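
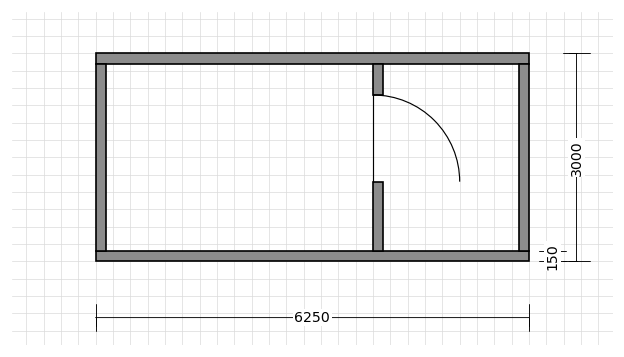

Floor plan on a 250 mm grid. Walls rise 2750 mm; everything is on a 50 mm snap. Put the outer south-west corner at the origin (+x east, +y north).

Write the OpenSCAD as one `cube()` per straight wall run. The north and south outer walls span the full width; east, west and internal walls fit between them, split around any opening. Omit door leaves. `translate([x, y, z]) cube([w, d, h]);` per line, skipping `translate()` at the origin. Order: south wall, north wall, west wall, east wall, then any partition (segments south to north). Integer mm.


cube([6250, 150, 2750]);
translate([0, 2850, 0]) cube([6250, 150, 2750]);
translate([0, 150, 0]) cube([150, 2700, 2750]);
translate([6100, 150, 0]) cube([150, 2700, 2750]);
translate([4000, 150, 0]) cube([150, 1000, 2750]);
translate([4000, 2400, 0]) cube([150, 450, 2750]);


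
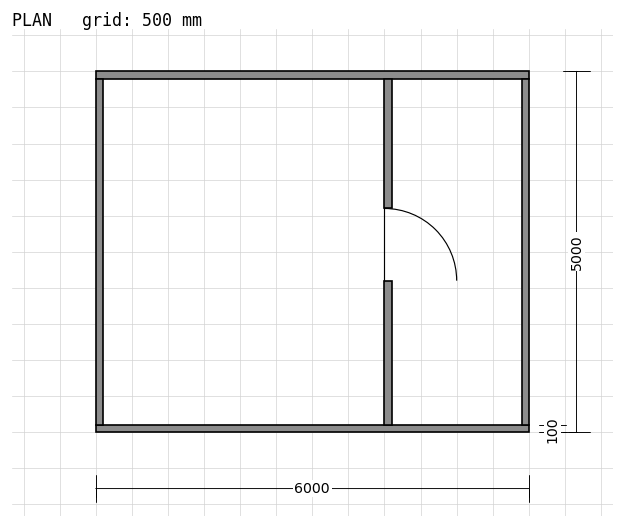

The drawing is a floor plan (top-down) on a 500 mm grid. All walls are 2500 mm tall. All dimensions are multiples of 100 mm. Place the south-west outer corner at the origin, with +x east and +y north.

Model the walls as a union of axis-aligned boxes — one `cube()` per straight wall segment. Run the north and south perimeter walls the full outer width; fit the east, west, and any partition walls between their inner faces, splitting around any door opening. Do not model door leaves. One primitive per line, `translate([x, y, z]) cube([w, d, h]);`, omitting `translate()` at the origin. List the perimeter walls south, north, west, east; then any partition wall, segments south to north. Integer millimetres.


cube([6000, 100, 2500]);
translate([0, 4900, 0]) cube([6000, 100, 2500]);
translate([0, 100, 0]) cube([100, 4800, 2500]);
translate([5900, 100, 0]) cube([100, 4800, 2500]);
translate([4000, 100, 0]) cube([100, 2000, 2500]);
translate([4000, 3100, 0]) cube([100, 1800, 2500]);


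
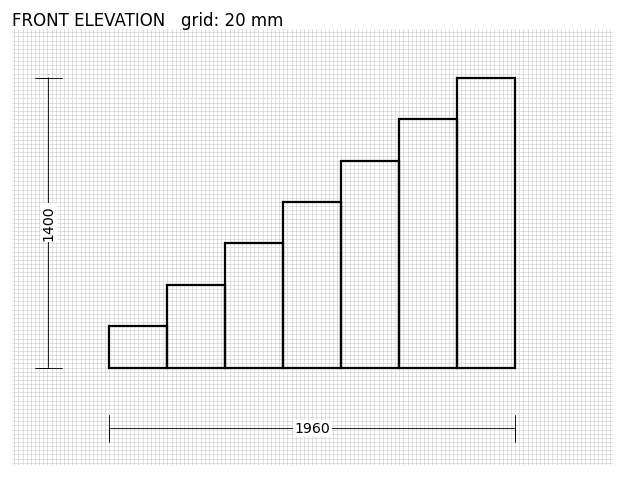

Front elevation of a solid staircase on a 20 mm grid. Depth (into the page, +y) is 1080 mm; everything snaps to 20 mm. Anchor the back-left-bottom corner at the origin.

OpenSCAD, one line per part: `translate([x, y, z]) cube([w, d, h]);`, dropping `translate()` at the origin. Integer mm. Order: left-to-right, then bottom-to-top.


cube([280, 1080, 200]);
translate([280, 0, 0]) cube([280, 1080, 400]);
translate([560, 0, 0]) cube([280, 1080, 600]);
translate([840, 0, 0]) cube([280, 1080, 800]);
translate([1120, 0, 0]) cube([280, 1080, 1000]);
translate([1400, 0, 0]) cube([280, 1080, 1200]);
translate([1680, 0, 0]) cube([280, 1080, 1400]);


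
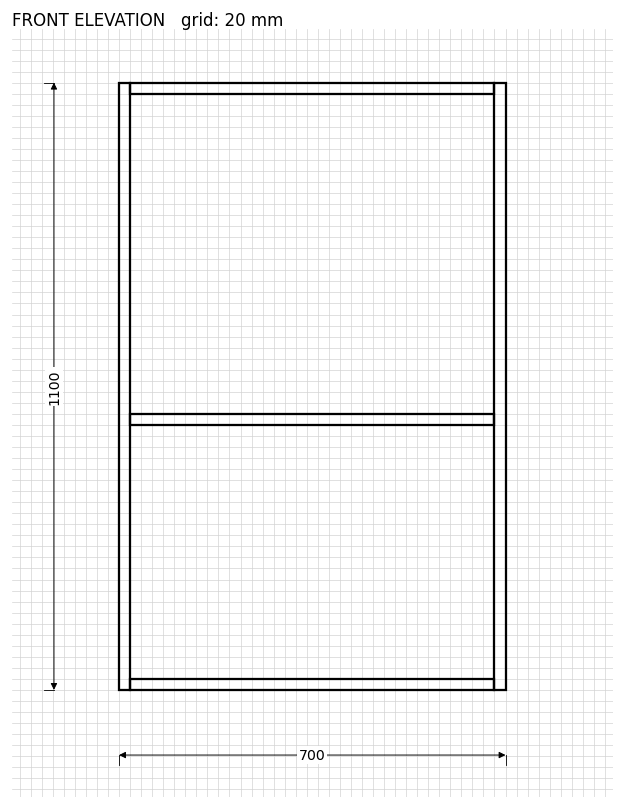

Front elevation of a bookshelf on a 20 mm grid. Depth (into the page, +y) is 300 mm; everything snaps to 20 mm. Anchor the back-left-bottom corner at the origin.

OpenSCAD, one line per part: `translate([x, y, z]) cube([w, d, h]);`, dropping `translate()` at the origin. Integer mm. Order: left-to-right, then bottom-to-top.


cube([20, 300, 1100]);
translate([20, 0, 0]) cube([660, 300, 20]);
translate([20, 0, 480]) cube([660, 300, 20]);
translate([20, 0, 1080]) cube([660, 300, 20]);
translate([680, 0, 0]) cube([20, 300, 1100]);


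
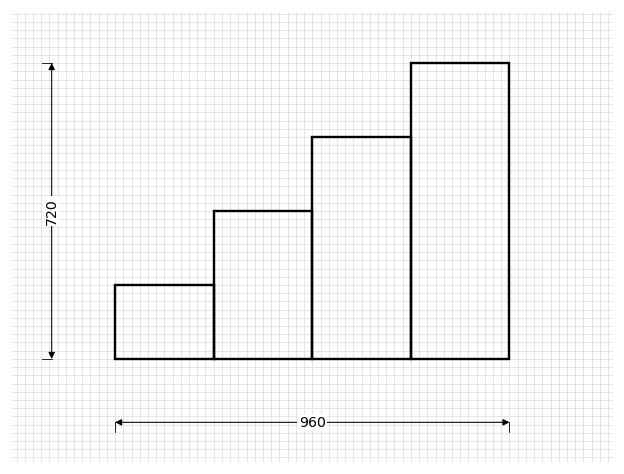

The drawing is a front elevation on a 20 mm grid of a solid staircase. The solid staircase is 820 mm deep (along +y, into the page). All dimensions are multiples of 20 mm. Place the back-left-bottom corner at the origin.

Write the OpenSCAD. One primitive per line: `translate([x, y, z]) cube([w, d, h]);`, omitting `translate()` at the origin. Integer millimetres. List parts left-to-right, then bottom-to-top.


cube([240, 820, 180]);
translate([240, 0, 0]) cube([240, 820, 360]);
translate([480, 0, 0]) cube([240, 820, 540]);
translate([720, 0, 0]) cube([240, 820, 720]);


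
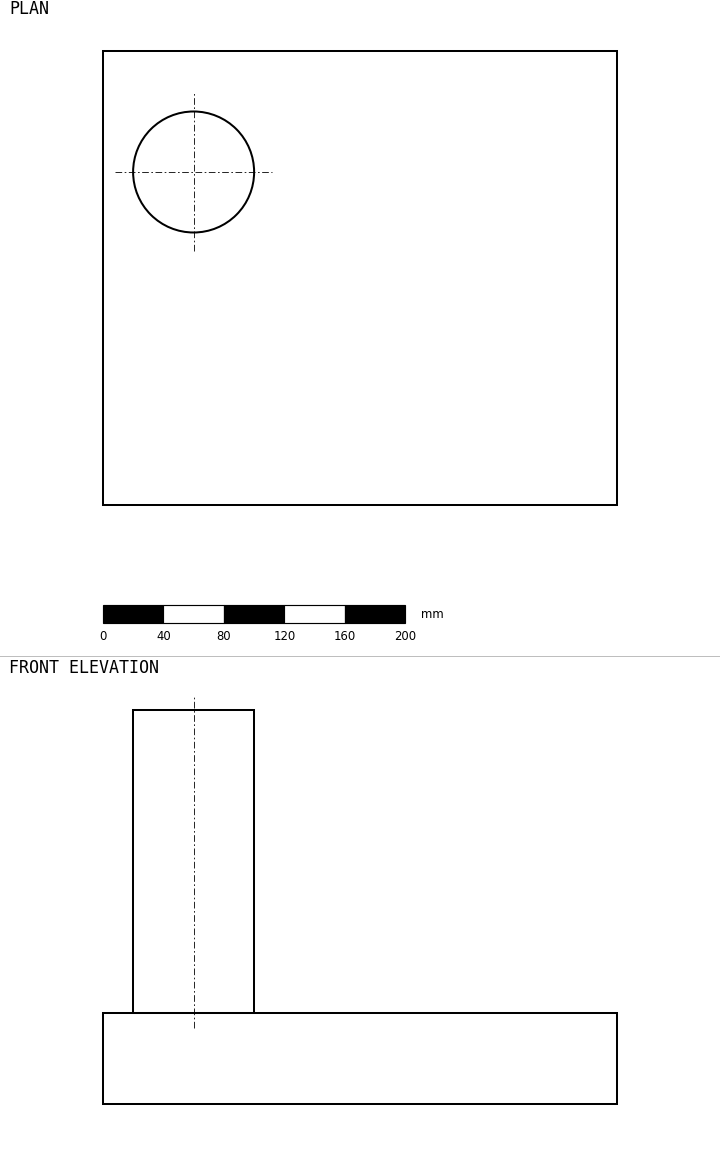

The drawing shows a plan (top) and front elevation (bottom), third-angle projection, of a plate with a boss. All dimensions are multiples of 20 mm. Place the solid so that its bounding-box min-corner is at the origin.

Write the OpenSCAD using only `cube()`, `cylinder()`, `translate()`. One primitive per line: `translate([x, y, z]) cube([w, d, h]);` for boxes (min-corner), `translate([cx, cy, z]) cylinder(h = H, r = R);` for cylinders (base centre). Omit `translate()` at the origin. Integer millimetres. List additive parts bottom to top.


cube([340, 300, 60]);
translate([60, 220, 60]) cylinder(h = 200, r = 40);


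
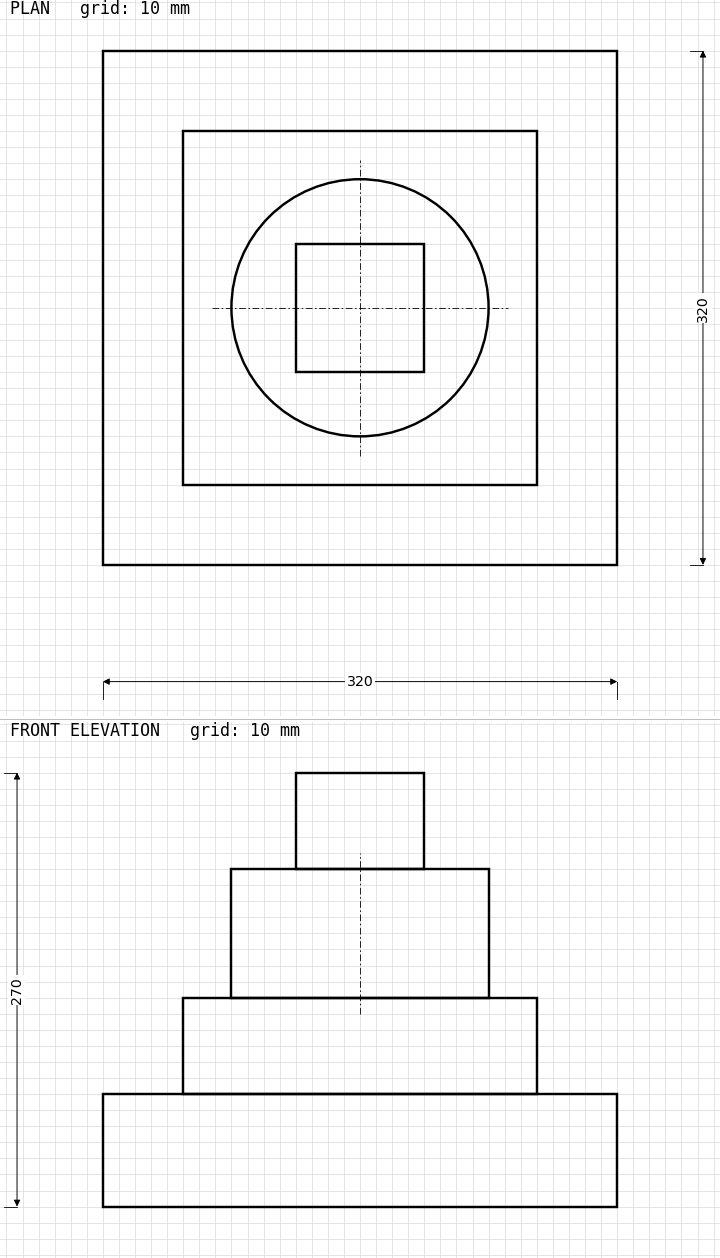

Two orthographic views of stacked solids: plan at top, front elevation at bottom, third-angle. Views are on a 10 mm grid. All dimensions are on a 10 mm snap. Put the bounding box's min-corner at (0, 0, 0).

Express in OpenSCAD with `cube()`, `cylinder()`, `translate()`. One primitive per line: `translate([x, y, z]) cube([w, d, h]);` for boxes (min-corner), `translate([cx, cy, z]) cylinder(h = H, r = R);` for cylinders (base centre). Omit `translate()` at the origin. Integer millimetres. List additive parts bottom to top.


cube([320, 320, 70]);
translate([50, 50, 70]) cube([220, 220, 60]);
translate([160, 160, 130]) cylinder(h = 80, r = 80);
translate([120, 120, 210]) cube([80, 80, 60]);


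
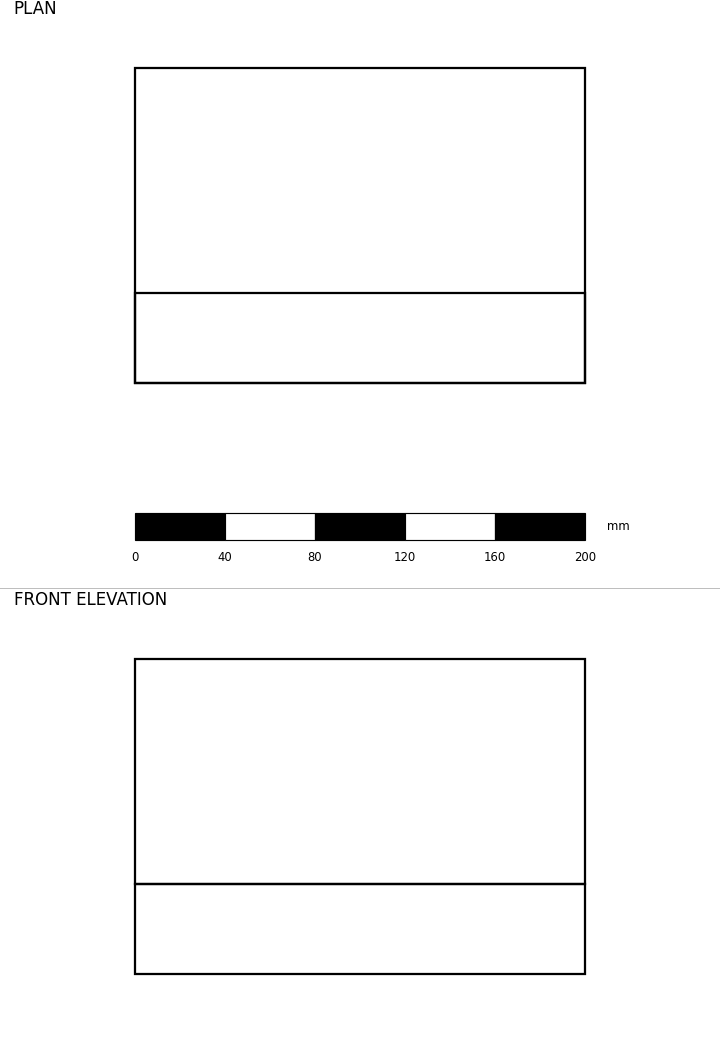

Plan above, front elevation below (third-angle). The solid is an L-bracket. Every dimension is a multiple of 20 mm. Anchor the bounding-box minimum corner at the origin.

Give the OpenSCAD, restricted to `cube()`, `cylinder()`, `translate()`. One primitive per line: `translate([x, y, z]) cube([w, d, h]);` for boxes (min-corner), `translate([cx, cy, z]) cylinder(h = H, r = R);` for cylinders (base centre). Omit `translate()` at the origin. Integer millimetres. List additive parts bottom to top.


cube([200, 140, 40]);
translate([0, 0, 40]) cube([200, 40, 100]);


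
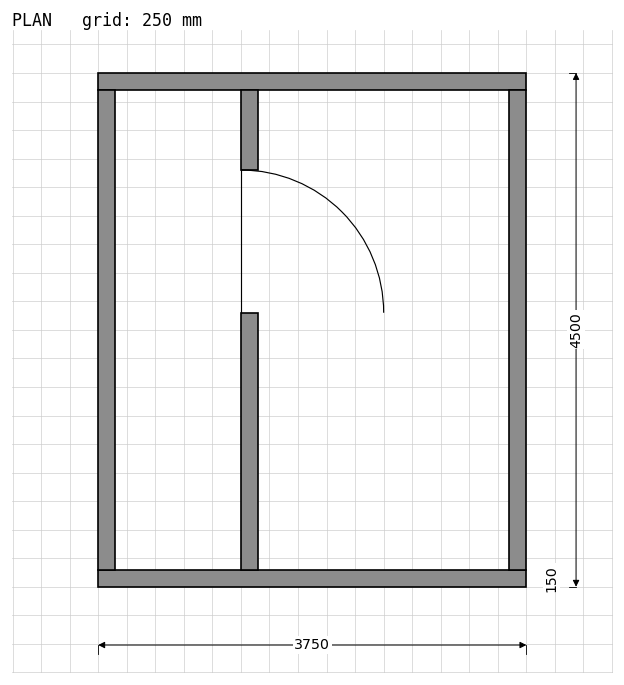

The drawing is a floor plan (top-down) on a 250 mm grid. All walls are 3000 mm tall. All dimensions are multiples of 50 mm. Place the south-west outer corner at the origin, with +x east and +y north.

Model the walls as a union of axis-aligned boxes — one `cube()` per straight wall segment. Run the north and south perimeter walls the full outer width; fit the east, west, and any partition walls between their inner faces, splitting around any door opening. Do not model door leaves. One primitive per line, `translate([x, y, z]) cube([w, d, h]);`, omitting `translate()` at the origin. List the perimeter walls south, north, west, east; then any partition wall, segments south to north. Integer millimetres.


cube([3750, 150, 3000]);
translate([0, 4350, 0]) cube([3750, 150, 3000]);
translate([0, 150, 0]) cube([150, 4200, 3000]);
translate([3600, 150, 0]) cube([150, 4200, 3000]);
translate([1250, 150, 0]) cube([150, 2250, 3000]);
translate([1250, 3650, 0]) cube([150, 700, 3000]);


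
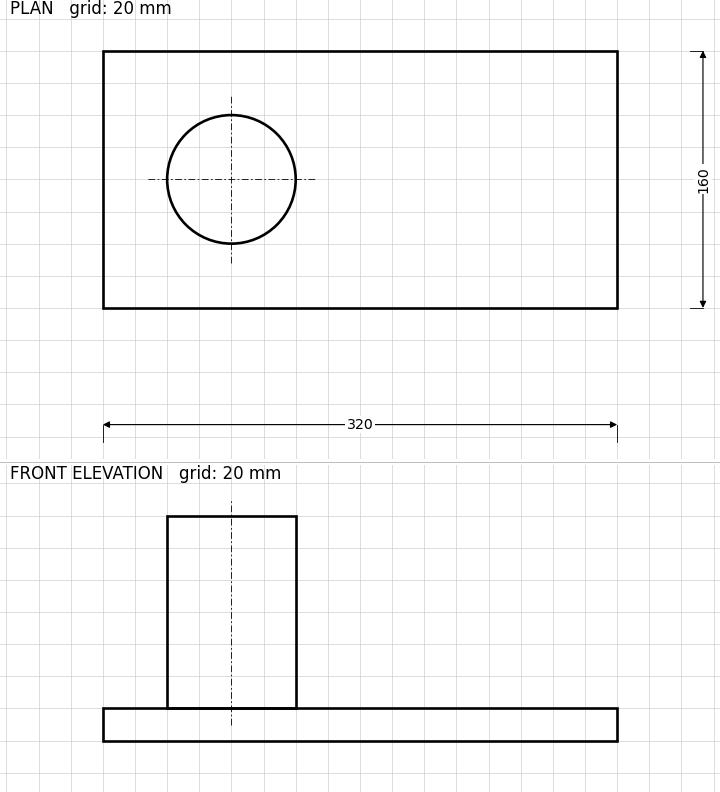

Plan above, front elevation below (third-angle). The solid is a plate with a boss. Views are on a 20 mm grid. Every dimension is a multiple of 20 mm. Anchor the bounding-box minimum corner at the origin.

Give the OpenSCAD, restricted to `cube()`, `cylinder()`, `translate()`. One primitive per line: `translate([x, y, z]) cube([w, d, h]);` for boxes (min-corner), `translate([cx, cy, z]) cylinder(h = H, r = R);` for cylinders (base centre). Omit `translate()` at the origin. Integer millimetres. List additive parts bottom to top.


cube([320, 160, 20]);
translate([80, 80, 20]) cylinder(h = 120, r = 40);


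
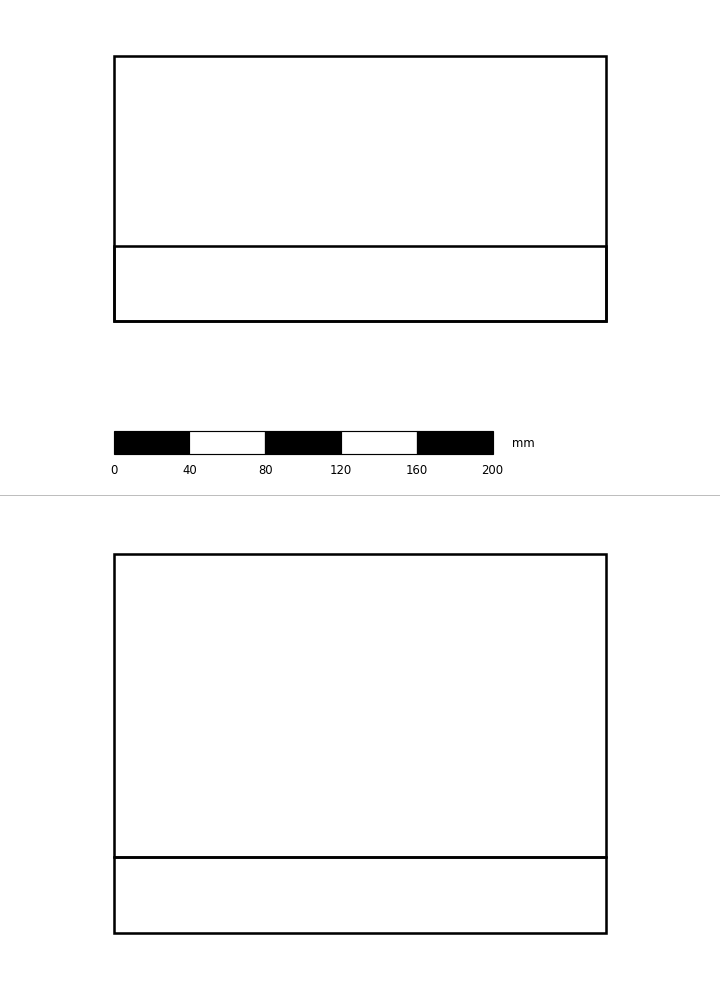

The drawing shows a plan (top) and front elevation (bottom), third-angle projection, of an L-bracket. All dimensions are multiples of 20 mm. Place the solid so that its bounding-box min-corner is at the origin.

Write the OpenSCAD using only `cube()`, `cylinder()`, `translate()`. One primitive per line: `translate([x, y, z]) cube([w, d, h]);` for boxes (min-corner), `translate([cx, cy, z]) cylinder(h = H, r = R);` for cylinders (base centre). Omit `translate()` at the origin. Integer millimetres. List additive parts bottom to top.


cube([260, 140, 40]);
translate([0, 0, 40]) cube([260, 40, 160]);


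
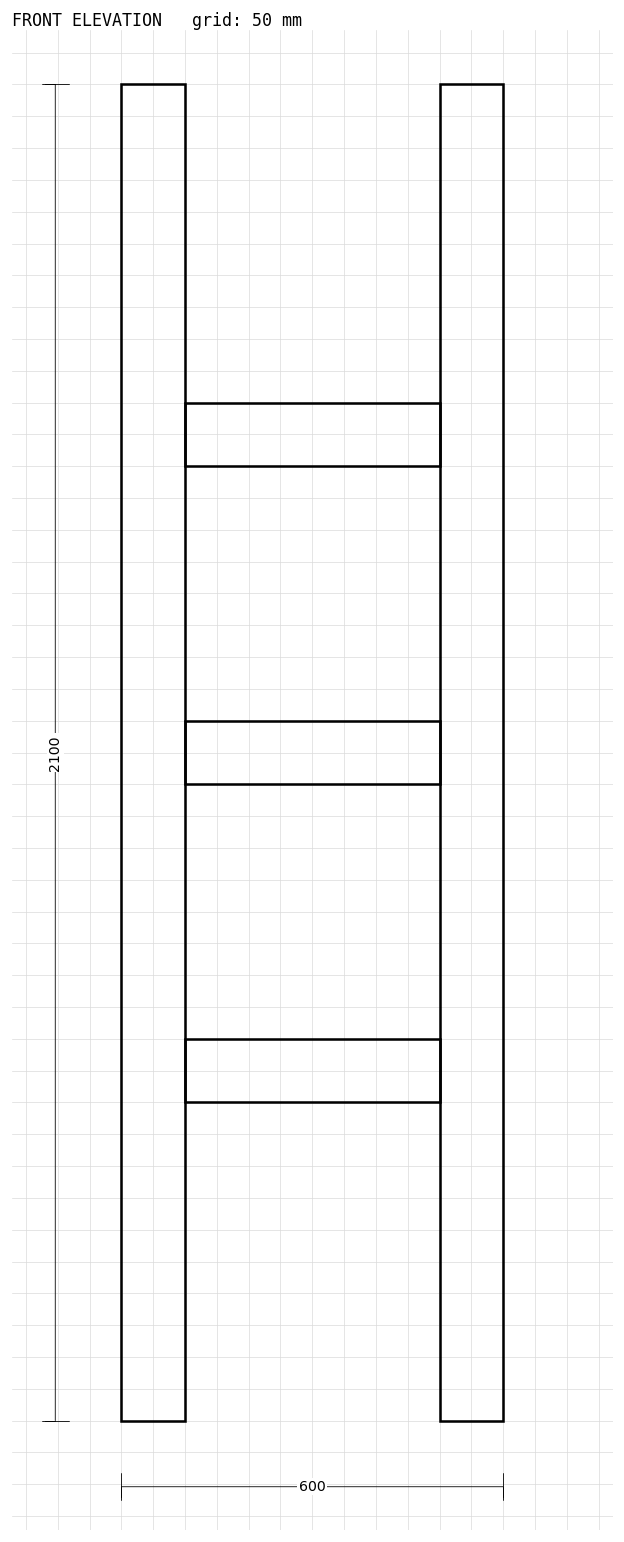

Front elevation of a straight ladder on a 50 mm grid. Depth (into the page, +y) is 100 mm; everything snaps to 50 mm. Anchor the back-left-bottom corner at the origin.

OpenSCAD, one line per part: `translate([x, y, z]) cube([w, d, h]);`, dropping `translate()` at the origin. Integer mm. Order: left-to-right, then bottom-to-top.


cube([100, 100, 2100]);
translate([100, 0, 500]) cube([400, 100, 100]);
translate([100, 0, 1000]) cube([400, 100, 100]);
translate([100, 0, 1500]) cube([400, 100, 100]);
translate([500, 0, 0]) cube([100, 100, 2100]);


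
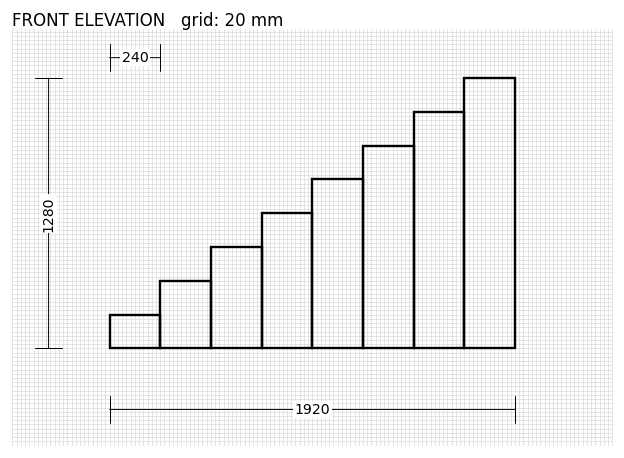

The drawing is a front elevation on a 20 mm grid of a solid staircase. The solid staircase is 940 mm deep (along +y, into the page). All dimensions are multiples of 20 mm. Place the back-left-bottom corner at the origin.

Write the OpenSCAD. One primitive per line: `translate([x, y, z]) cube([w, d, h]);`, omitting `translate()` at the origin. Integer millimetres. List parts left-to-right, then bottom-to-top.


cube([240, 940, 160]);
translate([240, 0, 0]) cube([240, 940, 320]);
translate([480, 0, 0]) cube([240, 940, 480]);
translate([720, 0, 0]) cube([240, 940, 640]);
translate([960, 0, 0]) cube([240, 940, 800]);
translate([1200, 0, 0]) cube([240, 940, 960]);
translate([1440, 0, 0]) cube([240, 940, 1120]);
translate([1680, 0, 0]) cube([240, 940, 1280]);


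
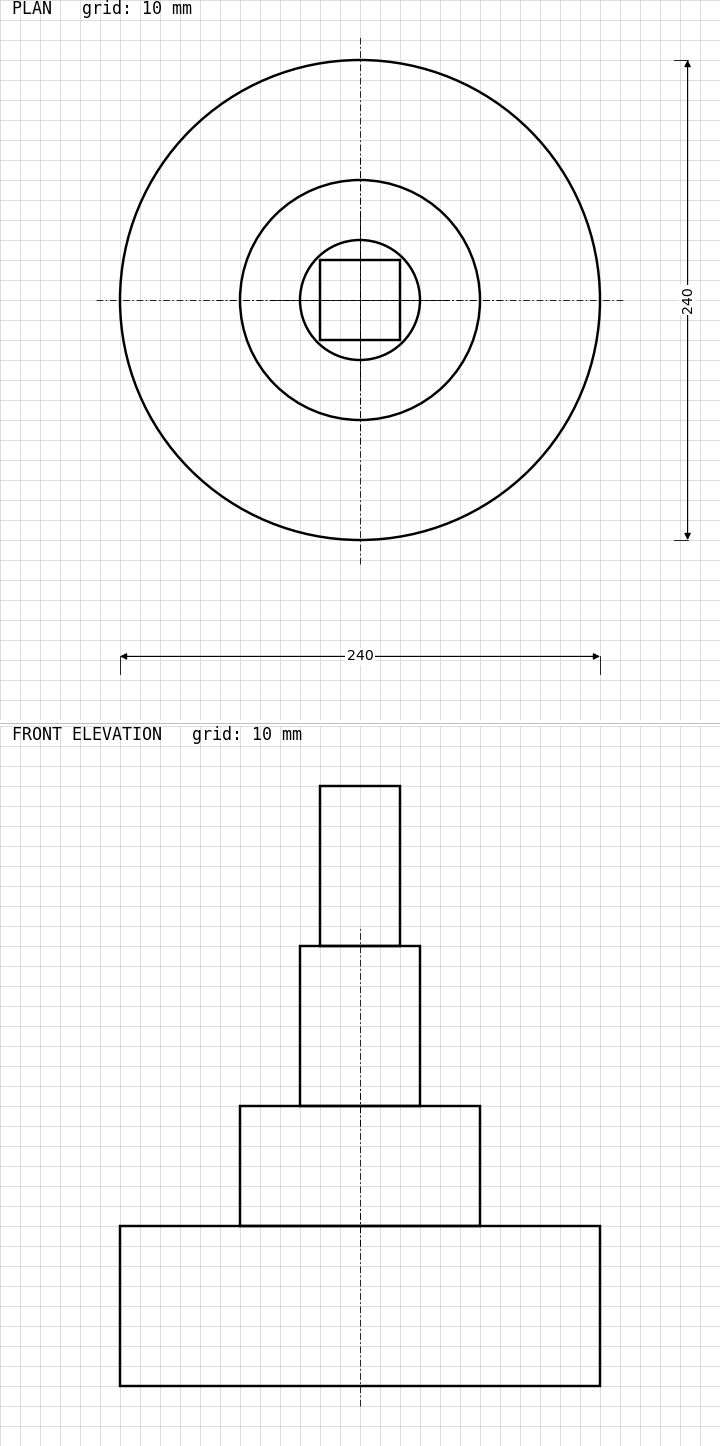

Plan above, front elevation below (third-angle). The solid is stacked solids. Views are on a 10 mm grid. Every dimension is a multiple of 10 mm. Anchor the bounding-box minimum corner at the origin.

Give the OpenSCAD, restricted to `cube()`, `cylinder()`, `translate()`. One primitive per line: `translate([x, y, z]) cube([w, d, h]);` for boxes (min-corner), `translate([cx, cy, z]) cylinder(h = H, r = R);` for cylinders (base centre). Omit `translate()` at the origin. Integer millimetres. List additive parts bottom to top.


translate([120, 120, 0]) cylinder(h = 80, r = 120);
translate([120, 120, 80]) cylinder(h = 60, r = 60);
translate([120, 120, 140]) cylinder(h = 80, r = 30);
translate([100, 100, 220]) cube([40, 40, 80]);


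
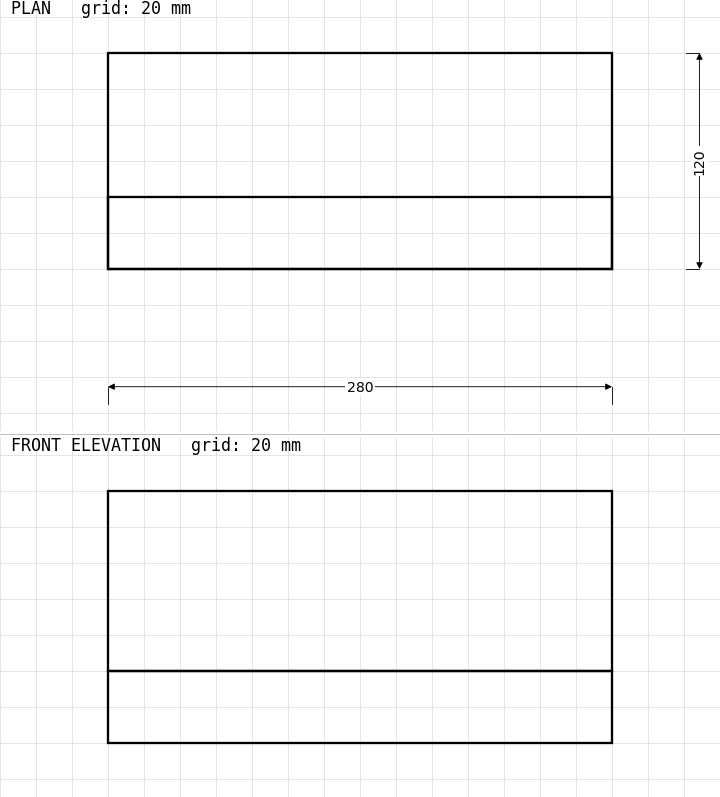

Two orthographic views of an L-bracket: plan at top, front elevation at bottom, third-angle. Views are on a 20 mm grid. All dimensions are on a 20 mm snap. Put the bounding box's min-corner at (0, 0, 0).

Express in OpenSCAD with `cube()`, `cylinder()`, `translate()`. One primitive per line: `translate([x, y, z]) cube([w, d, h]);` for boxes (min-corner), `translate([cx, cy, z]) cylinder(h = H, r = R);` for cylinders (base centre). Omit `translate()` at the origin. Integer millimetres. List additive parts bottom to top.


cube([280, 120, 40]);
translate([0, 0, 40]) cube([280, 40, 100]);


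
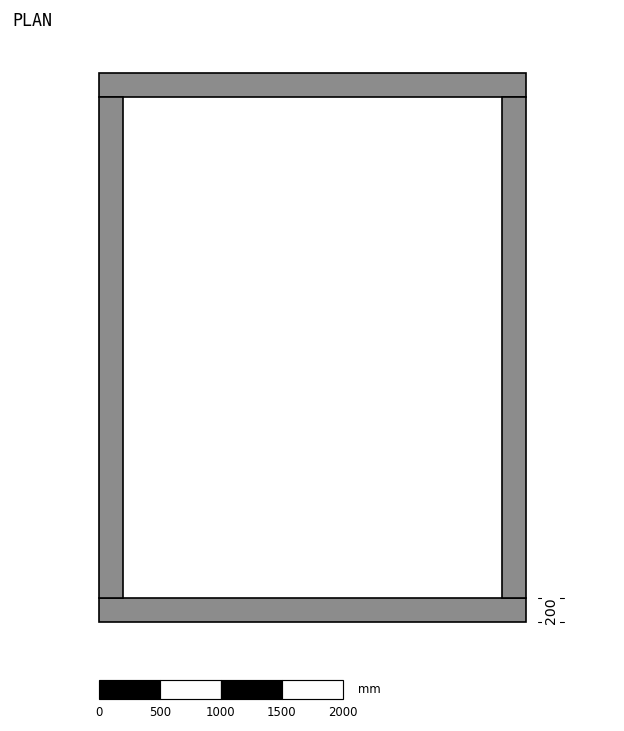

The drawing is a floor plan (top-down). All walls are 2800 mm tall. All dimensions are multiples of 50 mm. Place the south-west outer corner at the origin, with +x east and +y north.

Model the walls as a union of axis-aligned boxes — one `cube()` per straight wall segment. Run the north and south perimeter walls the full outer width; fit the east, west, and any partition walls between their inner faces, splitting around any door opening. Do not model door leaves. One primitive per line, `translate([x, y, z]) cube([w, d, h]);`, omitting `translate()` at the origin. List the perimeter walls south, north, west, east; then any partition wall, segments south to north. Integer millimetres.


cube([3500, 200, 2800]);
translate([0, 4300, 0]) cube([3500, 200, 2800]);
translate([0, 200, 0]) cube([200, 4100, 2800]);
translate([3300, 200, 0]) cube([200, 4100, 2800]);


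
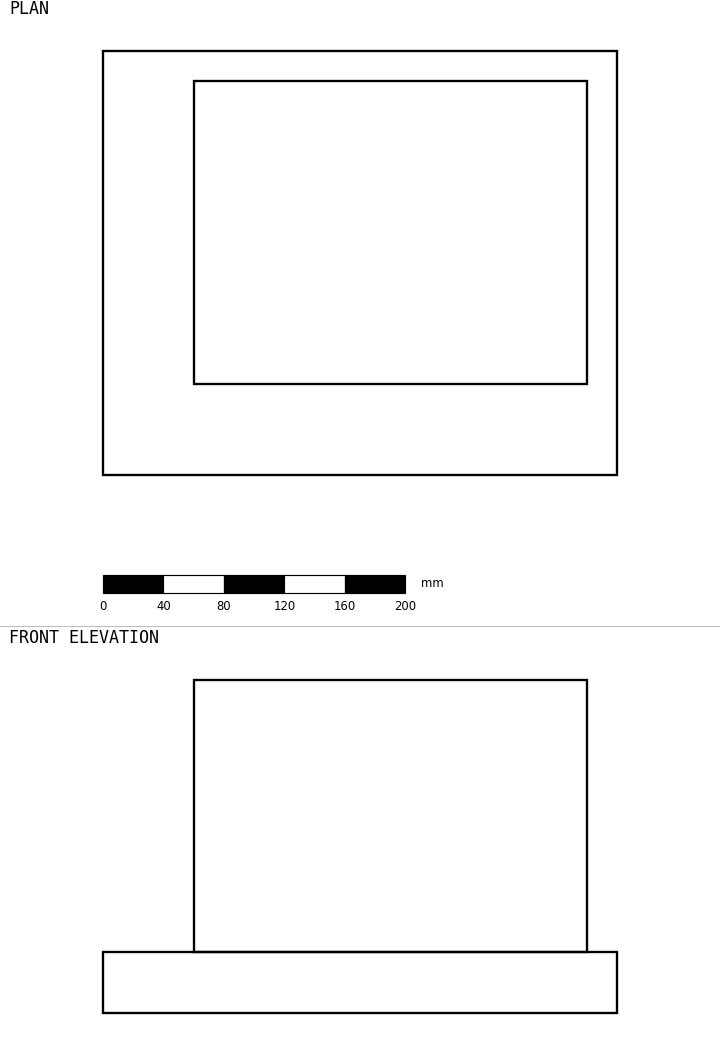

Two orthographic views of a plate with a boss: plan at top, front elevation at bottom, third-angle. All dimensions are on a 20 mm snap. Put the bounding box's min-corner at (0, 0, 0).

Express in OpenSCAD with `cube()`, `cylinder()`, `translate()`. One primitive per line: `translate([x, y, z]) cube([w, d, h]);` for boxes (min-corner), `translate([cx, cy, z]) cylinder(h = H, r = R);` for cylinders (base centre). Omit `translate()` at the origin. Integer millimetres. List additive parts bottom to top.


cube([340, 280, 40]);
translate([60, 60, 40]) cube([260, 200, 180]);


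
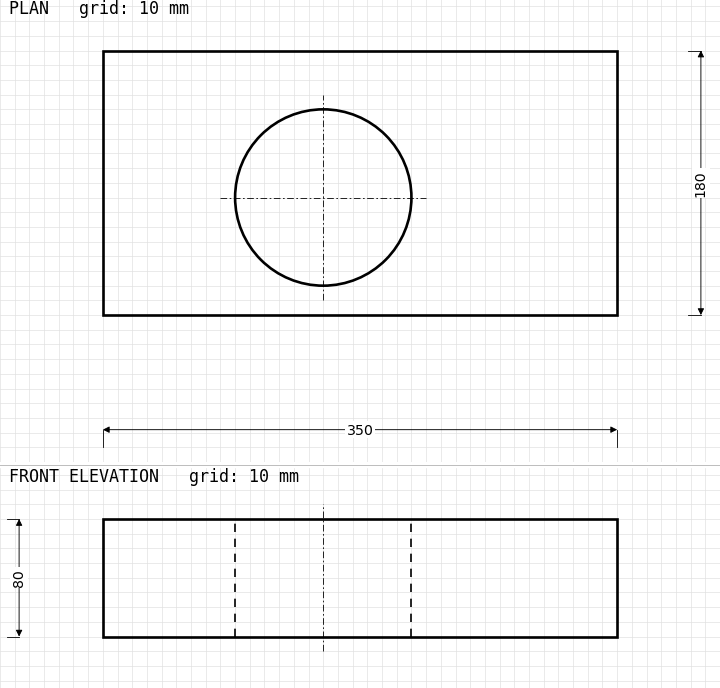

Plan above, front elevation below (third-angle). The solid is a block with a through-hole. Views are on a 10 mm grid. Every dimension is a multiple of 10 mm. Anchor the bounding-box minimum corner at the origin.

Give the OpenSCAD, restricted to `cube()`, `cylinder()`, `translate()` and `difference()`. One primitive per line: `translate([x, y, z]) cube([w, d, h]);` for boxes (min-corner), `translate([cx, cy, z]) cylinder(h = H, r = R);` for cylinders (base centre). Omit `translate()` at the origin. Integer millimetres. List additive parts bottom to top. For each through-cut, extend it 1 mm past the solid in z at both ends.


difference() {
  cube([350, 180, 80]);
  translate([150, 80, -1]) cylinder(h = 82, r = 60);
}


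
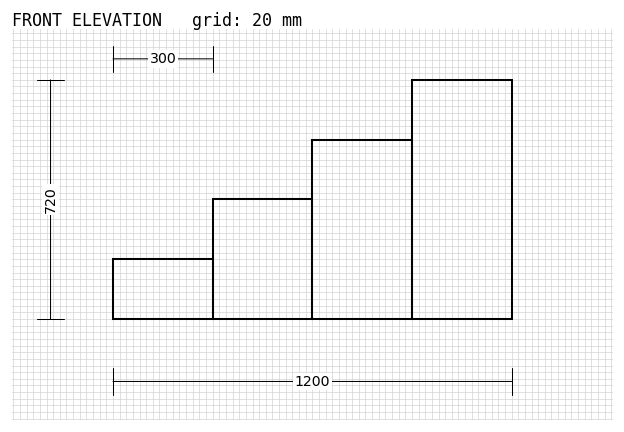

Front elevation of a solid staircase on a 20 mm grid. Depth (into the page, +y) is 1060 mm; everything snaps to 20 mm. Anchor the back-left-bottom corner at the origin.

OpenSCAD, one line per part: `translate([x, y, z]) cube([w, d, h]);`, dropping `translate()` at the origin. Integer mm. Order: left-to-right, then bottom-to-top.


cube([300, 1060, 180]);
translate([300, 0, 0]) cube([300, 1060, 360]);
translate([600, 0, 0]) cube([300, 1060, 540]);
translate([900, 0, 0]) cube([300, 1060, 720]);


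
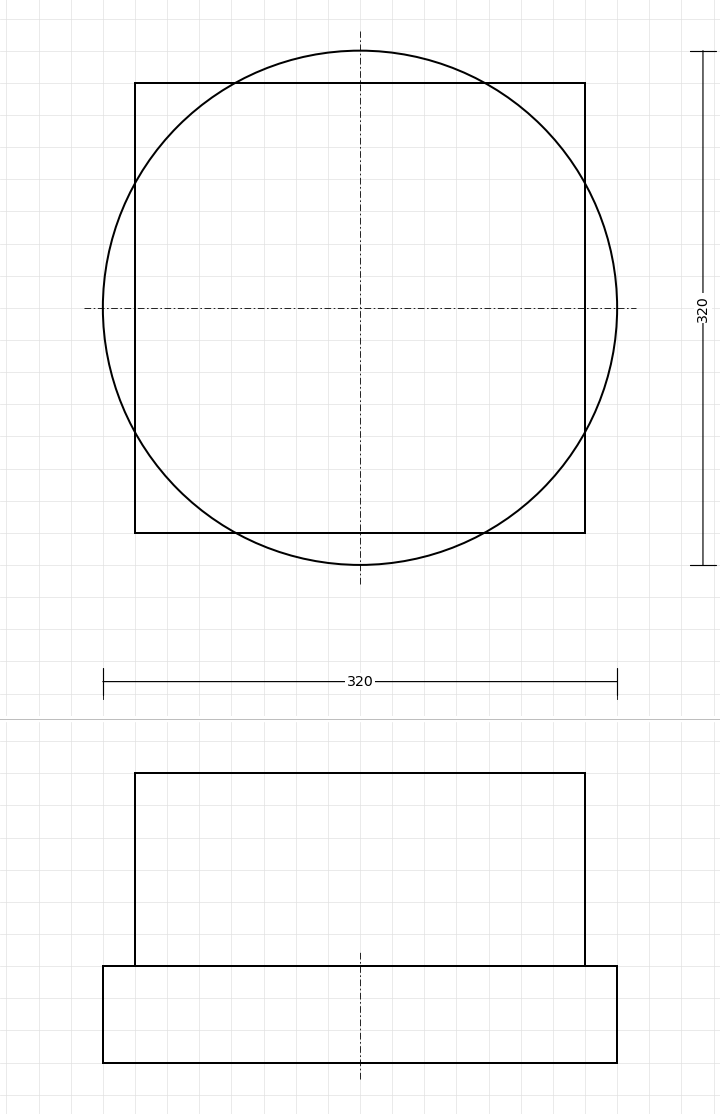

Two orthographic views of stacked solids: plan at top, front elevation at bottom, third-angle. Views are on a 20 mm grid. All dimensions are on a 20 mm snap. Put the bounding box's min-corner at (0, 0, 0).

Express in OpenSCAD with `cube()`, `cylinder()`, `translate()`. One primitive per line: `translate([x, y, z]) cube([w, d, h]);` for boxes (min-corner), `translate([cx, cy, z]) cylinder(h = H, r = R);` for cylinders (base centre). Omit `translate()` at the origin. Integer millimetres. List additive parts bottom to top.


translate([160, 160, 0]) cylinder(h = 60, r = 160);
translate([20, 20, 60]) cube([280, 280, 120]);


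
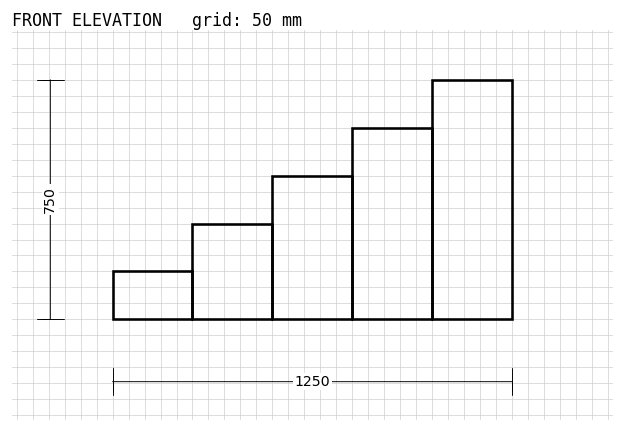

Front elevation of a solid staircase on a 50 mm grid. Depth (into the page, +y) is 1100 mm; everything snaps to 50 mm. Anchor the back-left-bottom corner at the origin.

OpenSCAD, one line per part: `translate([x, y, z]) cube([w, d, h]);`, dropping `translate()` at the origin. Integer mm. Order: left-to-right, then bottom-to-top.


cube([250, 1100, 150]);
translate([250, 0, 0]) cube([250, 1100, 300]);
translate([500, 0, 0]) cube([250, 1100, 450]);
translate([750, 0, 0]) cube([250, 1100, 600]);
translate([1000, 0, 0]) cube([250, 1100, 750]);


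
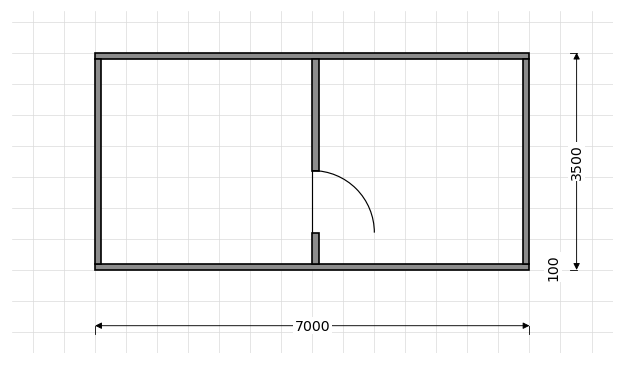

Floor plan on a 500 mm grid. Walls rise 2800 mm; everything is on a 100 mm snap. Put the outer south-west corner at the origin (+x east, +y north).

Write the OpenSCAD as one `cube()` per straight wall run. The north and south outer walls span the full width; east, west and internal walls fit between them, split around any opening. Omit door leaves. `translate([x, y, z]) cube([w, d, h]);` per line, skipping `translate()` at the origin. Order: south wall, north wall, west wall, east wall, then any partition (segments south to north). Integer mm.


cube([7000, 100, 2800]);
translate([0, 3400, 0]) cube([7000, 100, 2800]);
translate([0, 100, 0]) cube([100, 3300, 2800]);
translate([6900, 100, 0]) cube([100, 3300, 2800]);
translate([3500, 100, 0]) cube([100, 500, 2800]);
translate([3500, 1600, 0]) cube([100, 1800, 2800]);


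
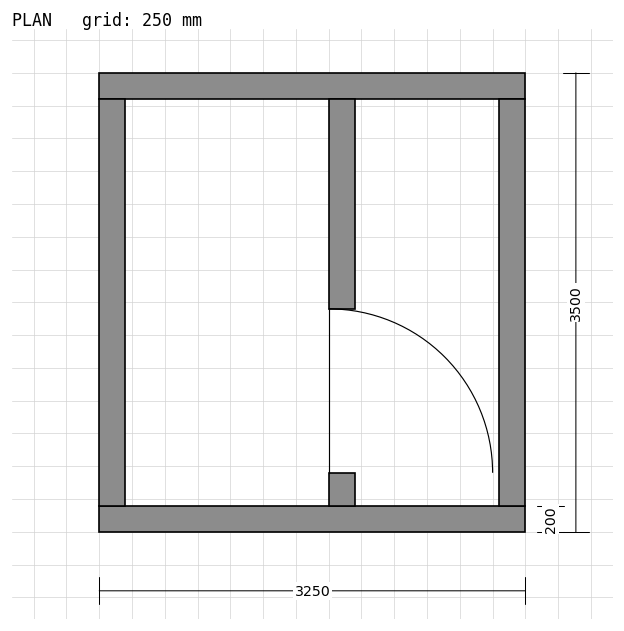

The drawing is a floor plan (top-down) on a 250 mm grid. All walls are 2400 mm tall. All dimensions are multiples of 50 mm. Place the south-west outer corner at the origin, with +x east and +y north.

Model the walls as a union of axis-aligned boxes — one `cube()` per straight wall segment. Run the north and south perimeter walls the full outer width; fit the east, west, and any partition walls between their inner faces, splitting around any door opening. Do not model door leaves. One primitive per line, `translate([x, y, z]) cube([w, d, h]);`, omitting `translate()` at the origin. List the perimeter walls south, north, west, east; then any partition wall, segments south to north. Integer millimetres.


cube([3250, 200, 2400]);
translate([0, 3300, 0]) cube([3250, 200, 2400]);
translate([0, 200, 0]) cube([200, 3100, 2400]);
translate([3050, 200, 0]) cube([200, 3100, 2400]);
translate([1750, 200, 0]) cube([200, 250, 2400]);
translate([1750, 1700, 0]) cube([200, 1600, 2400]);


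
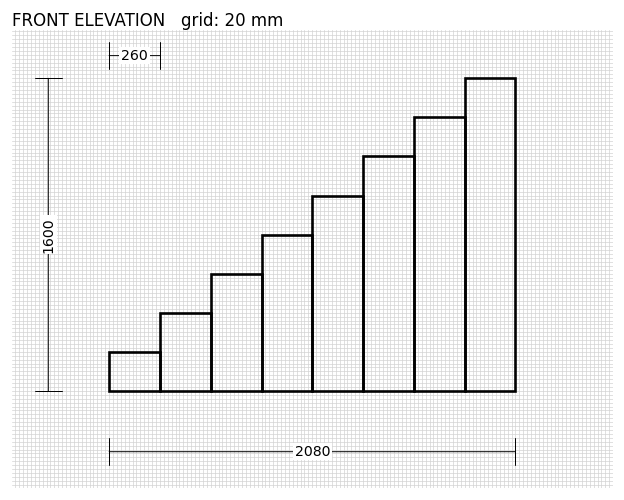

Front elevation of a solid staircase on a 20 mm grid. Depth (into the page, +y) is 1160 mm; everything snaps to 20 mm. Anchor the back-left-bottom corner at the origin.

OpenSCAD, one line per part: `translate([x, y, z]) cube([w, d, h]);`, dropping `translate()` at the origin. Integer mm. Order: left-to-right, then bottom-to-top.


cube([260, 1160, 200]);
translate([260, 0, 0]) cube([260, 1160, 400]);
translate([520, 0, 0]) cube([260, 1160, 600]);
translate([780, 0, 0]) cube([260, 1160, 800]);
translate([1040, 0, 0]) cube([260, 1160, 1000]);
translate([1300, 0, 0]) cube([260, 1160, 1200]);
translate([1560, 0, 0]) cube([260, 1160, 1400]);
translate([1820, 0, 0]) cube([260, 1160, 1600]);


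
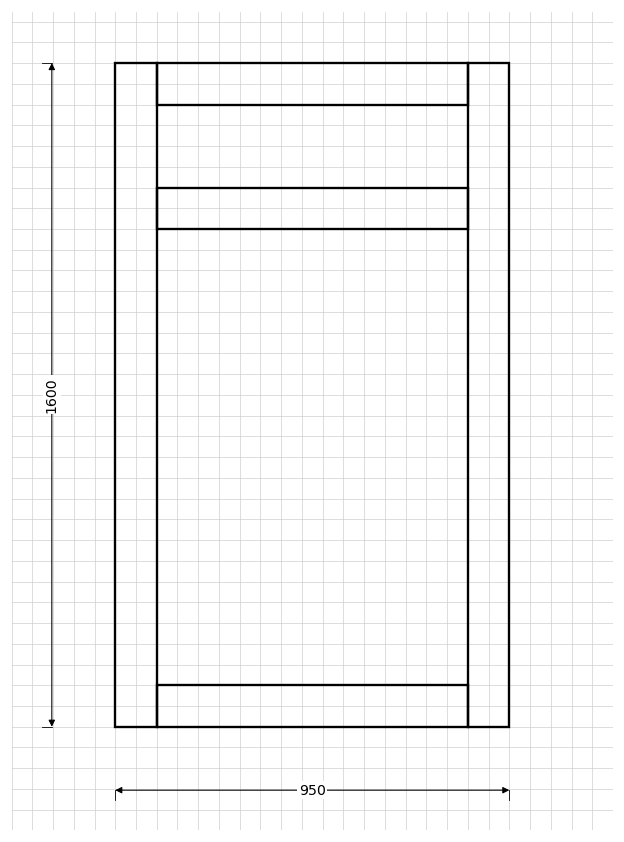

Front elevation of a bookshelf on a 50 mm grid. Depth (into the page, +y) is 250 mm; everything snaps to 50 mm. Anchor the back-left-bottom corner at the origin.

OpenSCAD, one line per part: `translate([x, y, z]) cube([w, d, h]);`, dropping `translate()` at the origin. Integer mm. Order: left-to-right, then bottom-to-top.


cube([100, 250, 1600]);
translate([100, 0, 0]) cube([750, 250, 100]);
translate([100, 0, 1200]) cube([750, 250, 100]);
translate([100, 0, 1500]) cube([750, 250, 100]);
translate([850, 0, 0]) cube([100, 250, 1600]);


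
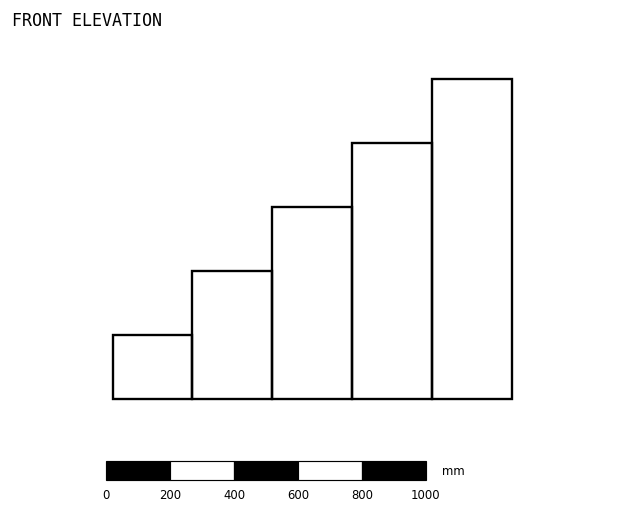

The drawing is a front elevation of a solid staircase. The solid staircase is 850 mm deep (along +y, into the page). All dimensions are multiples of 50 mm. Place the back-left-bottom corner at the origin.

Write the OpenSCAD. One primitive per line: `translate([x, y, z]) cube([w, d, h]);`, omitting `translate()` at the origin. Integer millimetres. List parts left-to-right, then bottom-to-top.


cube([250, 850, 200]);
translate([250, 0, 0]) cube([250, 850, 400]);
translate([500, 0, 0]) cube([250, 850, 600]);
translate([750, 0, 0]) cube([250, 850, 800]);
translate([1000, 0, 0]) cube([250, 850, 1000]);


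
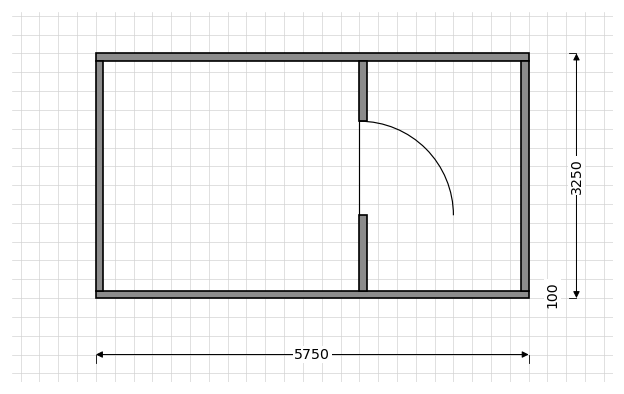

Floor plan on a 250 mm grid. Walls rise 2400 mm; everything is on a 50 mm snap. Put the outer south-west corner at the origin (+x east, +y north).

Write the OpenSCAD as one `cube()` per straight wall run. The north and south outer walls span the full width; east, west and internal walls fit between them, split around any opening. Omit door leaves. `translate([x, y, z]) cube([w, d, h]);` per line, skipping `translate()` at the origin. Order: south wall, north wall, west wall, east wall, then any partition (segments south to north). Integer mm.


cube([5750, 100, 2400]);
translate([0, 3150, 0]) cube([5750, 100, 2400]);
translate([0, 100, 0]) cube([100, 3050, 2400]);
translate([5650, 100, 0]) cube([100, 3050, 2400]);
translate([3500, 100, 0]) cube([100, 1000, 2400]);
translate([3500, 2350, 0]) cube([100, 800, 2400]);


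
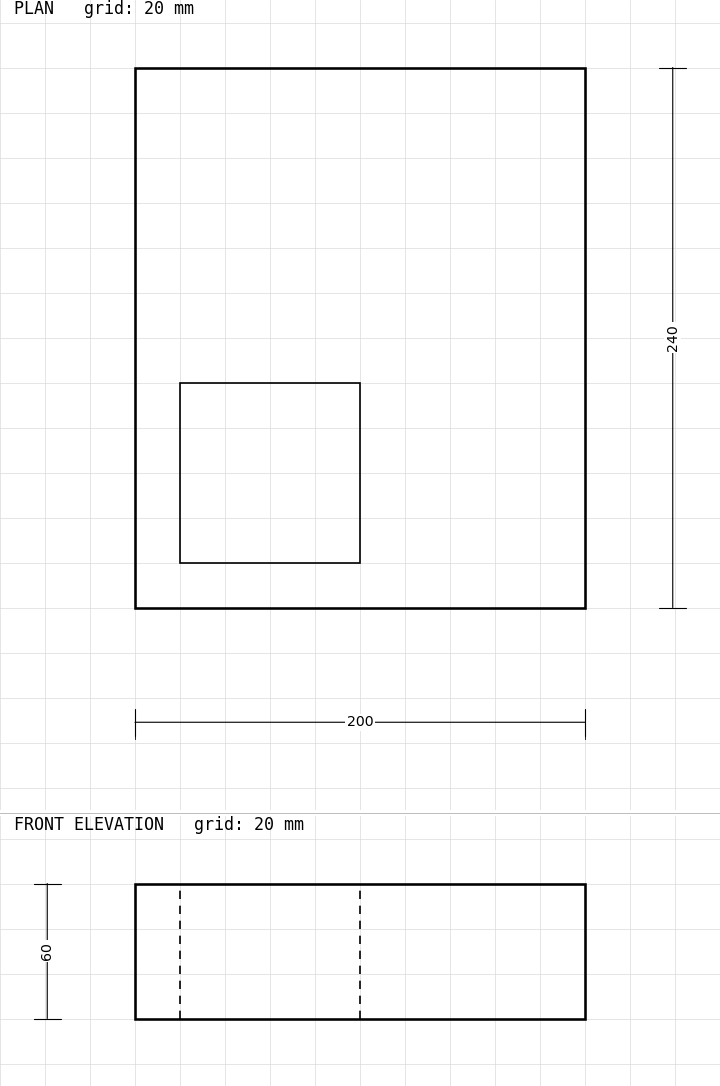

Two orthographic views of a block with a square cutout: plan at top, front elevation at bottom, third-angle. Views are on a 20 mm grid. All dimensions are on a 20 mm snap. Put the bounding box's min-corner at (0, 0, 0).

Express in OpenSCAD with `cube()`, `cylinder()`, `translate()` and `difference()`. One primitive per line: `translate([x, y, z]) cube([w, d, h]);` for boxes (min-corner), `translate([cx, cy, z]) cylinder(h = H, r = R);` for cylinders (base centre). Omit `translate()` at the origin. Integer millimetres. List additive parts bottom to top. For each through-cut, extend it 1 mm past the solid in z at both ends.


difference() {
  cube([200, 240, 60]);
  translate([20, 20, -1]) cube([80, 80, 62]);
}


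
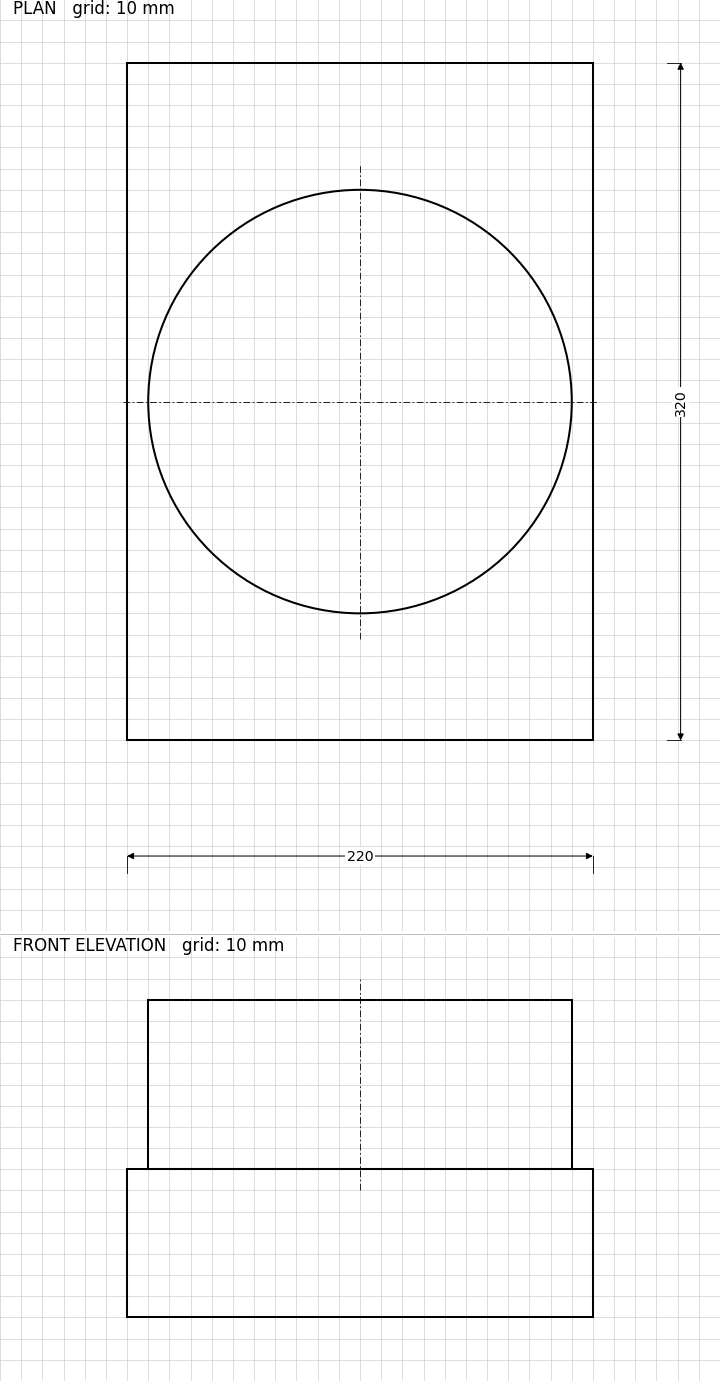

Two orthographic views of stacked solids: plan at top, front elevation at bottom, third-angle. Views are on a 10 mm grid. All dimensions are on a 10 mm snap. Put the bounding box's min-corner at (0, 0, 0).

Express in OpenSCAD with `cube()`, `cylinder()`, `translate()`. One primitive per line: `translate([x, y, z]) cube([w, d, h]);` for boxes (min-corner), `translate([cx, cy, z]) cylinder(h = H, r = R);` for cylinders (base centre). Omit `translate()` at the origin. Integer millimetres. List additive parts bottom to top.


cube([220, 320, 70]);
translate([110, 160, 70]) cylinder(h = 80, r = 100);


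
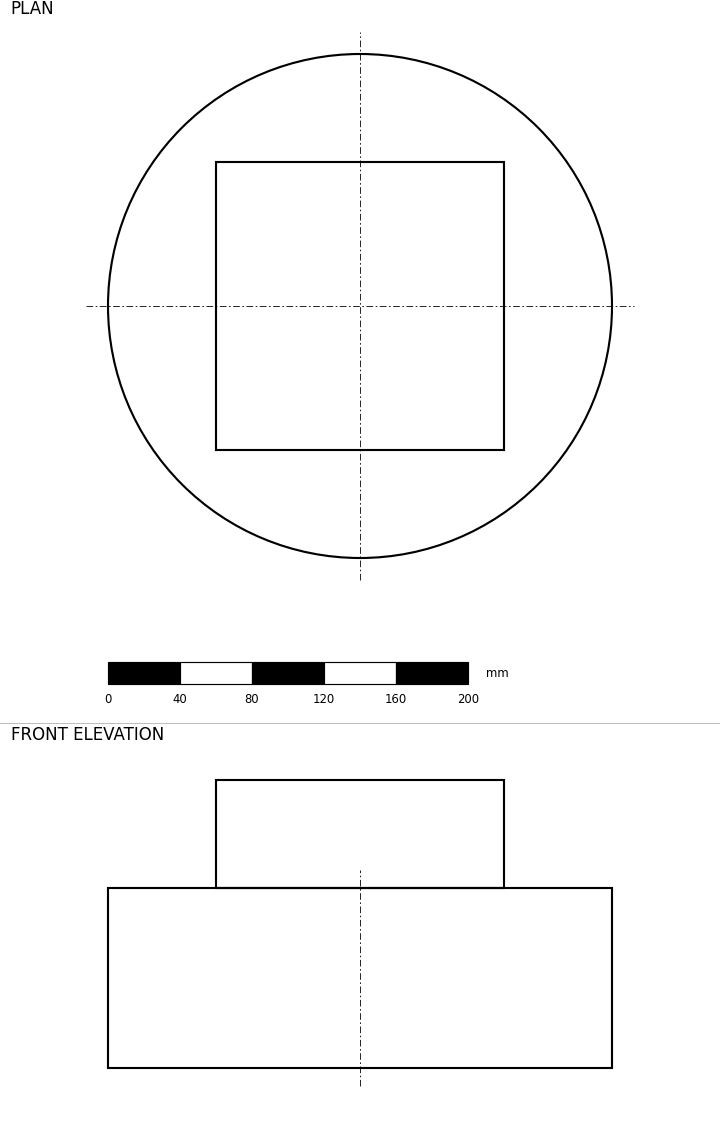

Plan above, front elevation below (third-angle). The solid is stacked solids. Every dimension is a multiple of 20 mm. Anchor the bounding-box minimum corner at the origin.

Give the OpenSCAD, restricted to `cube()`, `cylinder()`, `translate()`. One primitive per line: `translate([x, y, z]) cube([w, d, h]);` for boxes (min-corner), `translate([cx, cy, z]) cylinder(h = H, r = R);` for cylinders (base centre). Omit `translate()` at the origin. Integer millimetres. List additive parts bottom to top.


translate([140, 140, 0]) cylinder(h = 100, r = 140);
translate([60, 60, 100]) cube([160, 160, 60]);


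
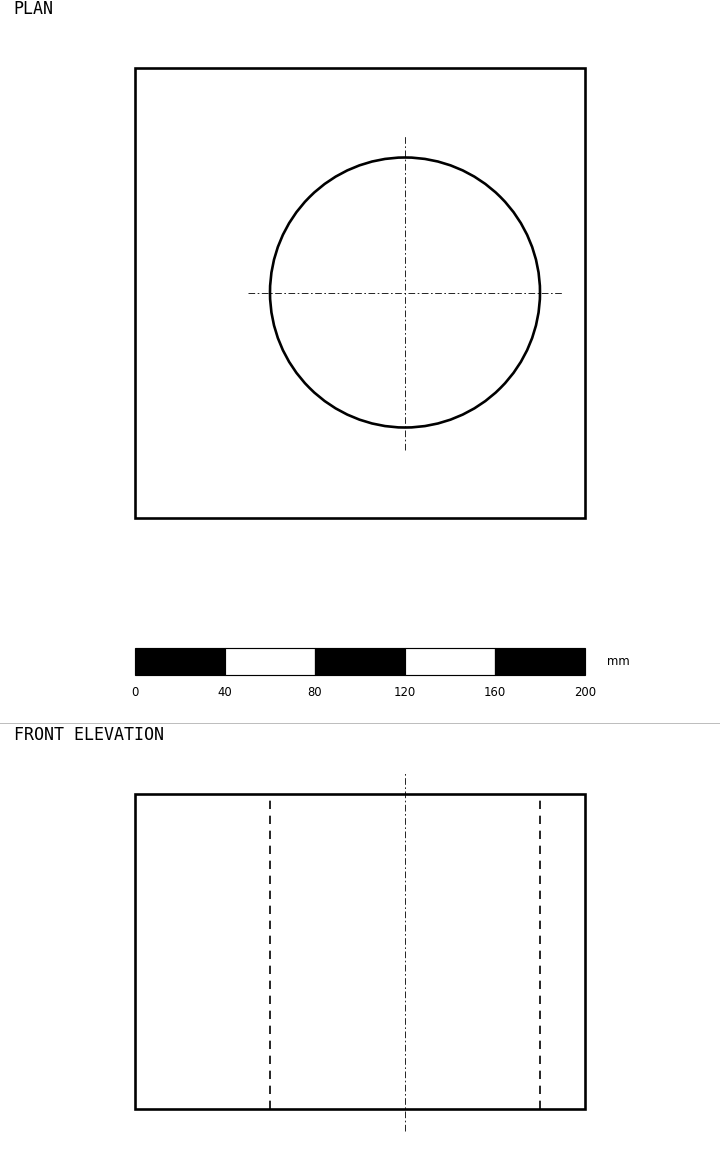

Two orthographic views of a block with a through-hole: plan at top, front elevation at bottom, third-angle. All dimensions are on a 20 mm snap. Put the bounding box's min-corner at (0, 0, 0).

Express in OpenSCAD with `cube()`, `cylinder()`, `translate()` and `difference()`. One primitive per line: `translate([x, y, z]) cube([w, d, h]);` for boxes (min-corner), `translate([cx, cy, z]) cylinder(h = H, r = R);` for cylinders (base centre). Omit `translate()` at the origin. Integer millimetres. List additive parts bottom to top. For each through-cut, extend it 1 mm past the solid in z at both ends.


difference() {
  cube([200, 200, 140]);
  translate([120, 100, -1]) cylinder(h = 142, r = 60);
}


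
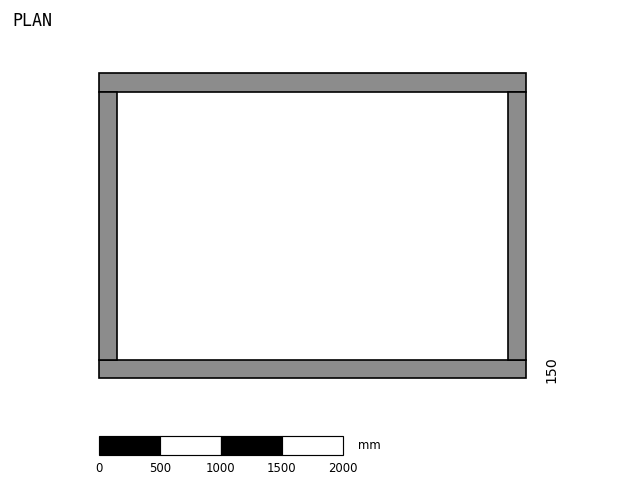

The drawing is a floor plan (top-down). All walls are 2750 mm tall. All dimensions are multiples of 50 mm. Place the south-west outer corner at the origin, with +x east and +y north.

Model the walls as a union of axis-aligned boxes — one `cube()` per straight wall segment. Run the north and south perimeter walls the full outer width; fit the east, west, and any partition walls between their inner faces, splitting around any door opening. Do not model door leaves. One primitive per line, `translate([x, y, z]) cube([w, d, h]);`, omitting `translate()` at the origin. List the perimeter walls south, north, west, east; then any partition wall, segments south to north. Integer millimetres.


cube([3500, 150, 2750]);
translate([0, 2350, 0]) cube([3500, 150, 2750]);
translate([0, 150, 0]) cube([150, 2200, 2750]);
translate([3350, 150, 0]) cube([150, 2200, 2750]);


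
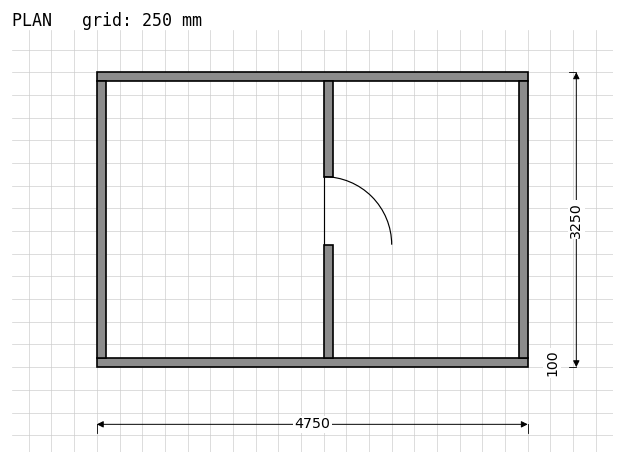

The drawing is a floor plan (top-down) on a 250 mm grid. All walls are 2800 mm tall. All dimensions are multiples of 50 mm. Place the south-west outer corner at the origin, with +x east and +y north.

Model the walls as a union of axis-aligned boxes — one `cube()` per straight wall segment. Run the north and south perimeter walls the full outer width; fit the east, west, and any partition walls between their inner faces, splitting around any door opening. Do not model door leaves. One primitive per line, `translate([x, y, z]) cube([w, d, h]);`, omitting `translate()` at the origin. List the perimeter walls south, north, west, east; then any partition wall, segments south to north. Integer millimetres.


cube([4750, 100, 2800]);
translate([0, 3150, 0]) cube([4750, 100, 2800]);
translate([0, 100, 0]) cube([100, 3050, 2800]);
translate([4650, 100, 0]) cube([100, 3050, 2800]);
translate([2500, 100, 0]) cube([100, 1250, 2800]);
translate([2500, 2100, 0]) cube([100, 1050, 2800]);


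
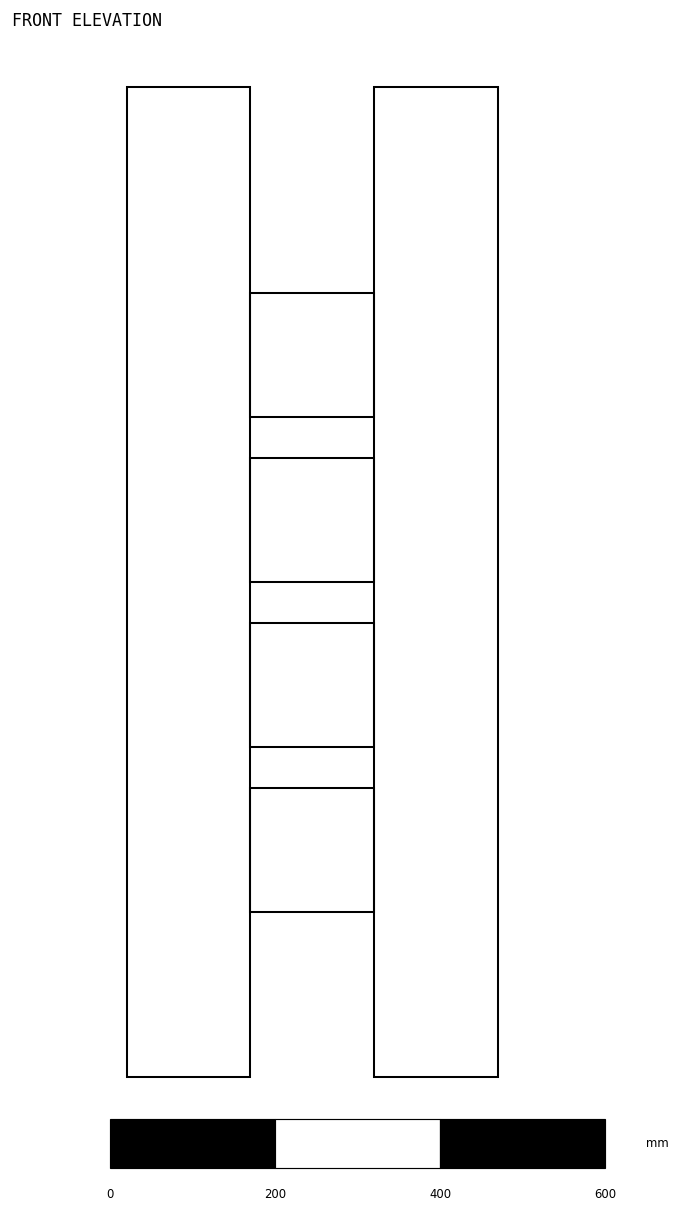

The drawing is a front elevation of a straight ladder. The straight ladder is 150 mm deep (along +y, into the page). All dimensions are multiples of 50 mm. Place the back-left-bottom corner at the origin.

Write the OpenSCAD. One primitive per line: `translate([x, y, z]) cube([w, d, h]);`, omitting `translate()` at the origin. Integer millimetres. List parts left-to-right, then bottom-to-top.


cube([150, 150, 1200]);
translate([150, 0, 200]) cube([150, 150, 150]);
translate([150, 0, 400]) cube([150, 150, 150]);
translate([150, 0, 600]) cube([150, 150, 150]);
translate([150, 0, 800]) cube([150, 150, 150]);
translate([300, 0, 0]) cube([150, 150, 1200]);


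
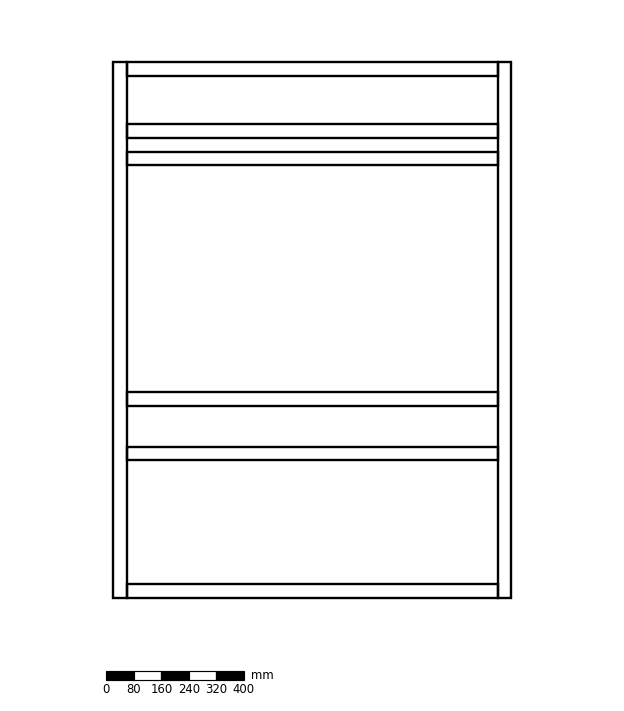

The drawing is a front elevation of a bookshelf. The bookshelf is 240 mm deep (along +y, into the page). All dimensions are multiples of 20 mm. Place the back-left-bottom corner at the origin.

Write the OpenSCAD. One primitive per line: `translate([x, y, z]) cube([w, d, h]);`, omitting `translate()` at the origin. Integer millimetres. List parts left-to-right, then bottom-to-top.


cube([40, 240, 1560]);
translate([40, 0, 0]) cube([1080, 240, 40]);
translate([40, 0, 400]) cube([1080, 240, 40]);
translate([40, 0, 560]) cube([1080, 240, 40]);
translate([40, 0, 1260]) cube([1080, 240, 40]);
translate([40, 0, 1340]) cube([1080, 240, 40]);
translate([40, 0, 1520]) cube([1080, 240, 40]);
translate([1120, 0, 0]) cube([40, 240, 1560]);


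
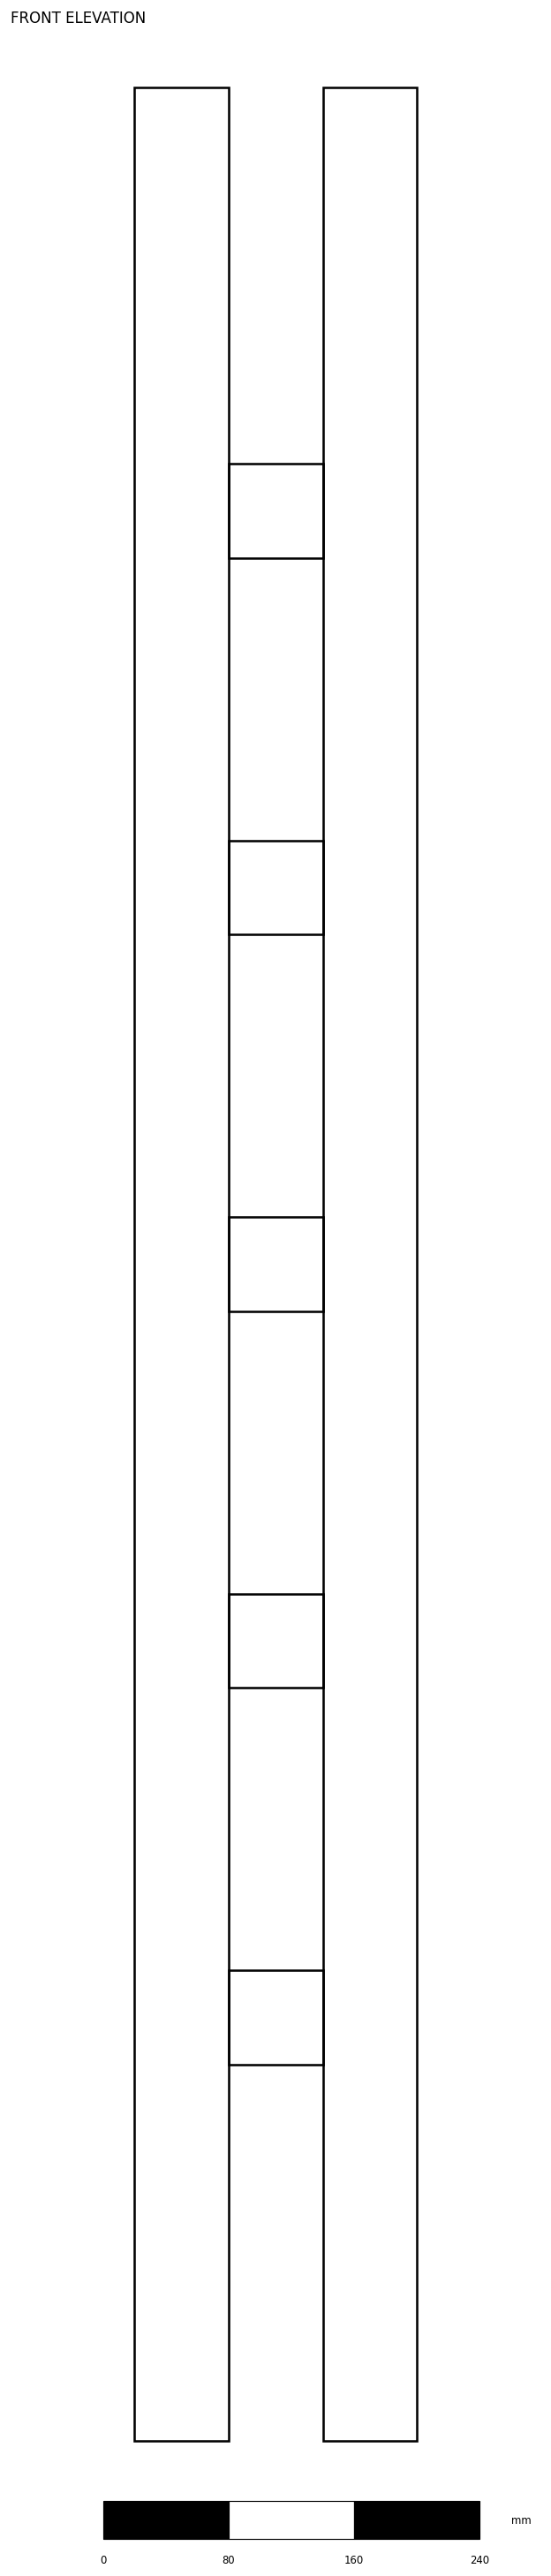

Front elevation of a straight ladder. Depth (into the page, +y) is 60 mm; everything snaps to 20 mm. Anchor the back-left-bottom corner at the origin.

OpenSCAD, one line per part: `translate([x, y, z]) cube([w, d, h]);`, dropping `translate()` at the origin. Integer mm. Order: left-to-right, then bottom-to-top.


cube([60, 60, 1500]);
translate([60, 0, 240]) cube([60, 60, 60]);
translate([60, 0, 480]) cube([60, 60, 60]);
translate([60, 0, 720]) cube([60, 60, 60]);
translate([60, 0, 960]) cube([60, 60, 60]);
translate([60, 0, 1200]) cube([60, 60, 60]);
translate([120, 0, 0]) cube([60, 60, 1500]);


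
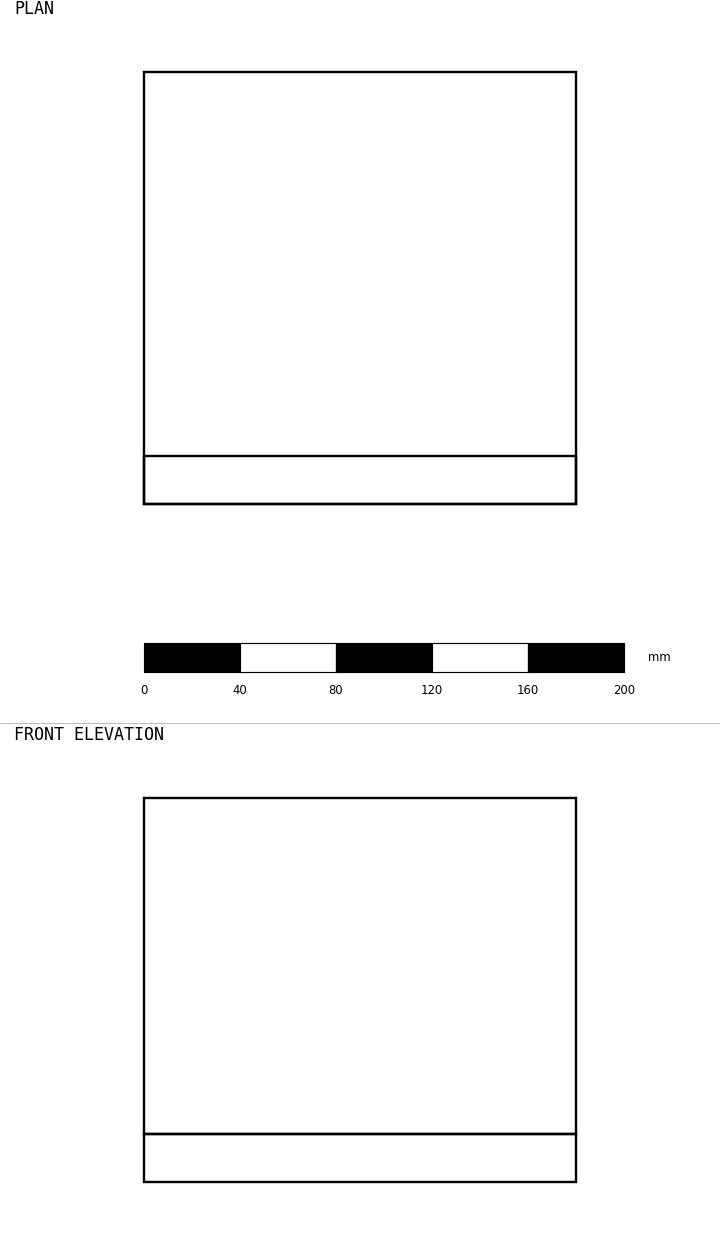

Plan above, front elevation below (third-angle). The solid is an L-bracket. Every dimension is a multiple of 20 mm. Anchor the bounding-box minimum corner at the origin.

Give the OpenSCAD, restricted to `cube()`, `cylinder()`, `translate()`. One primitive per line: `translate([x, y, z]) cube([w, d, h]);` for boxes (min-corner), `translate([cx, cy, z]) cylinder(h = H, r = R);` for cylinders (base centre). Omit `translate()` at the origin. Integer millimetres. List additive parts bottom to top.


cube([180, 180, 20]);
translate([0, 0, 20]) cube([180, 20, 140]);
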